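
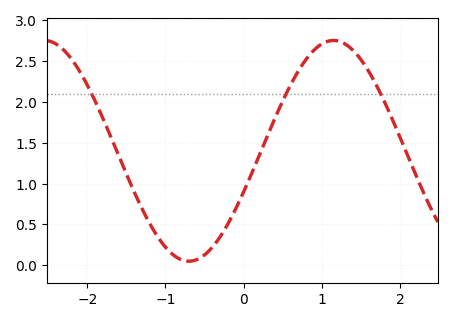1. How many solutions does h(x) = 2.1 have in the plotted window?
3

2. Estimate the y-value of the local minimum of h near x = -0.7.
0.05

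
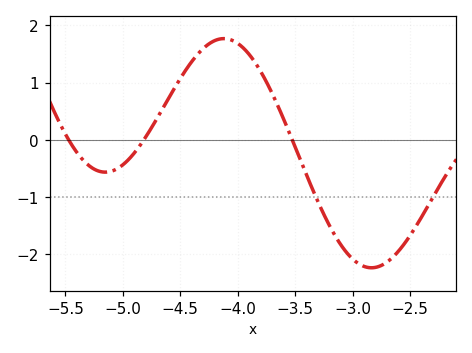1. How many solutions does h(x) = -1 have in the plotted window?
2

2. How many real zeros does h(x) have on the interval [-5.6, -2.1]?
3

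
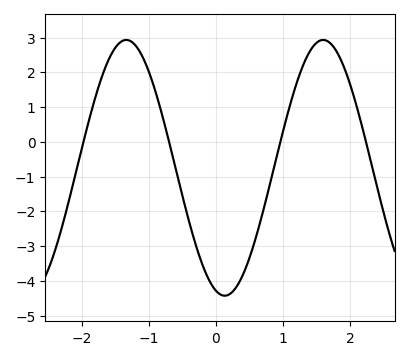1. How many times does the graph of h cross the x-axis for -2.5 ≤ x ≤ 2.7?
4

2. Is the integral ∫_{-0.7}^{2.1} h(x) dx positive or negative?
negative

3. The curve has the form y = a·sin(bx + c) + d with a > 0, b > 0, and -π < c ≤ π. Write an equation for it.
y = 3.68sin(2.1x - 1.9) - 0.75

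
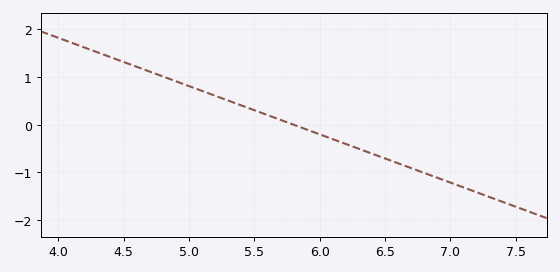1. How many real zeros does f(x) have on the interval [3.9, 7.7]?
1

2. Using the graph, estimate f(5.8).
0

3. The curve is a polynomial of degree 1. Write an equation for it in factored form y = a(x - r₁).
y = -1.01(x - 5.8)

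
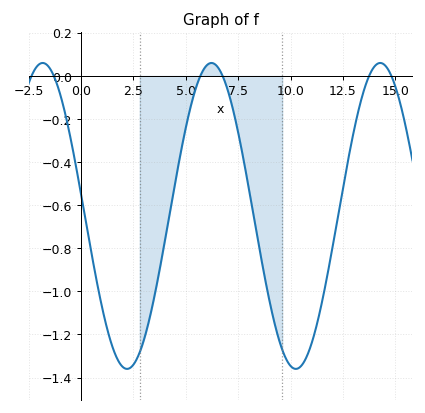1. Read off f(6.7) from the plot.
0.011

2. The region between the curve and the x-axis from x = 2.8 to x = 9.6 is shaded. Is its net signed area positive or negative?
negative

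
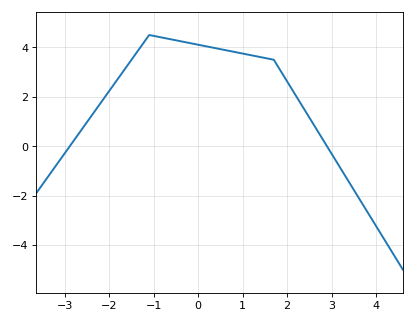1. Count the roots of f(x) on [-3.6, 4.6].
2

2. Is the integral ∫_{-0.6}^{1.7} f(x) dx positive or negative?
positive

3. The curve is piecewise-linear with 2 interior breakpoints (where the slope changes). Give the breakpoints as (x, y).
(-1.1, 4.5); (1.7, 3.5)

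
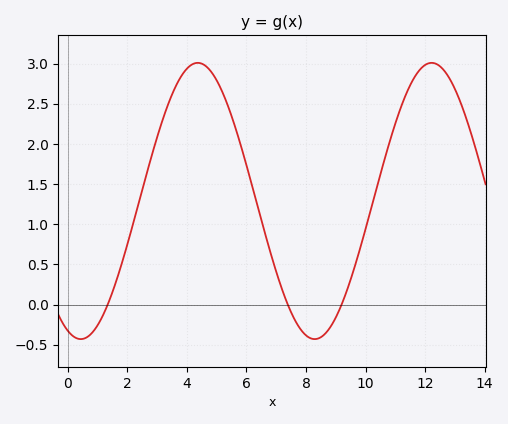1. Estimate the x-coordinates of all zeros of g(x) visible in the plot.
1.4, 7.4, 9.2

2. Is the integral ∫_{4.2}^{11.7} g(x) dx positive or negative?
positive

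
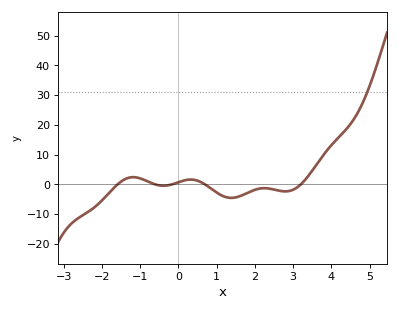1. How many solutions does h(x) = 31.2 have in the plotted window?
1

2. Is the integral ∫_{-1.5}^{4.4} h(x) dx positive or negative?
positive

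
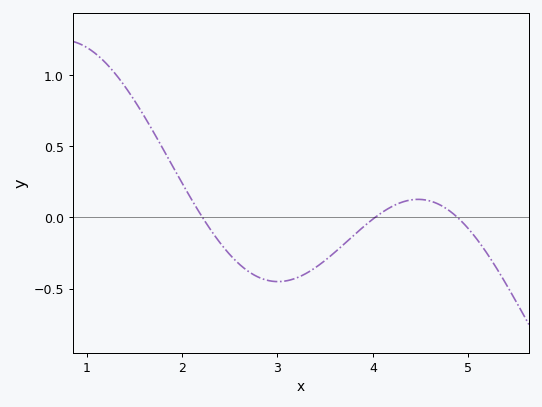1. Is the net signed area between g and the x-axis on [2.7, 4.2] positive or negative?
negative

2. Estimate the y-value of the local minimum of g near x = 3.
-0.451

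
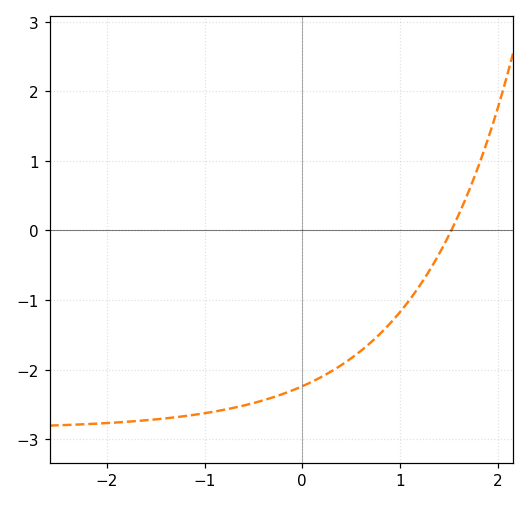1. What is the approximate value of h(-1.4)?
-2.7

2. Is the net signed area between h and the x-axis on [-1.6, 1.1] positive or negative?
negative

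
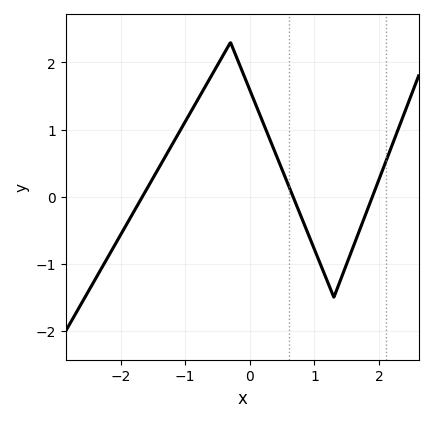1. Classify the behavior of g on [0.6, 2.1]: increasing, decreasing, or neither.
neither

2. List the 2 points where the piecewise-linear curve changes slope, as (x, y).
(-0.3, 2.3); (1.3, -1.5)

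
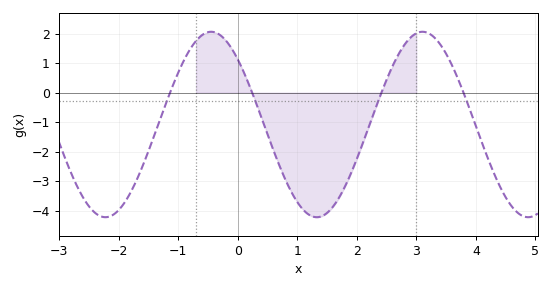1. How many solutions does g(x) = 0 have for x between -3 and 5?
4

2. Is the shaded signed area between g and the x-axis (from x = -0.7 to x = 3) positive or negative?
negative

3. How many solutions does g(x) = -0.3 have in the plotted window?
4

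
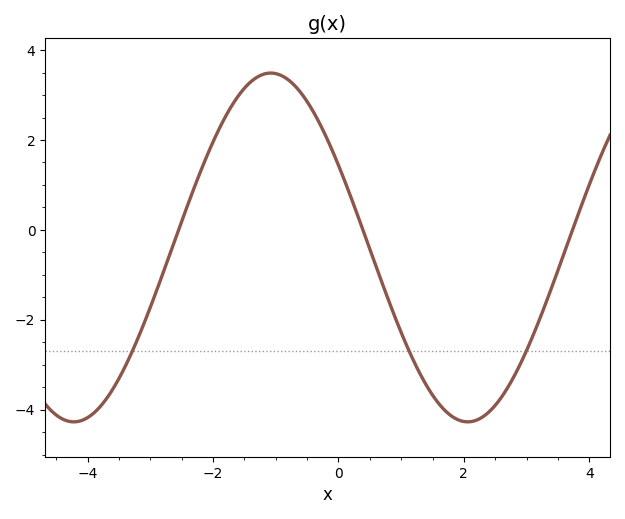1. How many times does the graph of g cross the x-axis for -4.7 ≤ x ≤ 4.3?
3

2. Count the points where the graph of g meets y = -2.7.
3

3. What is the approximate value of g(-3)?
-1.72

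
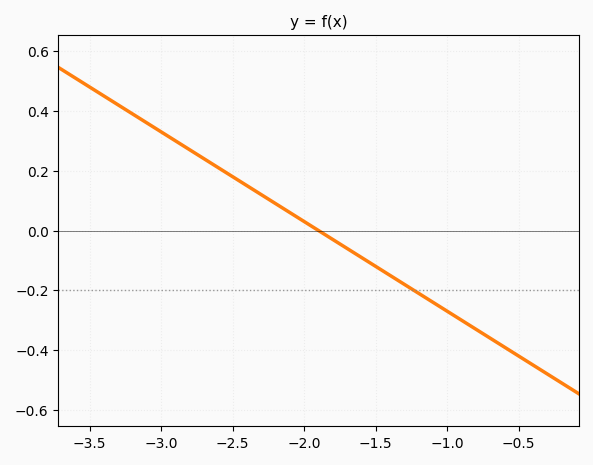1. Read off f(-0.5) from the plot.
-0.42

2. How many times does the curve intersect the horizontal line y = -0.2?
1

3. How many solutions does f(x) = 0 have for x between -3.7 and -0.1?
1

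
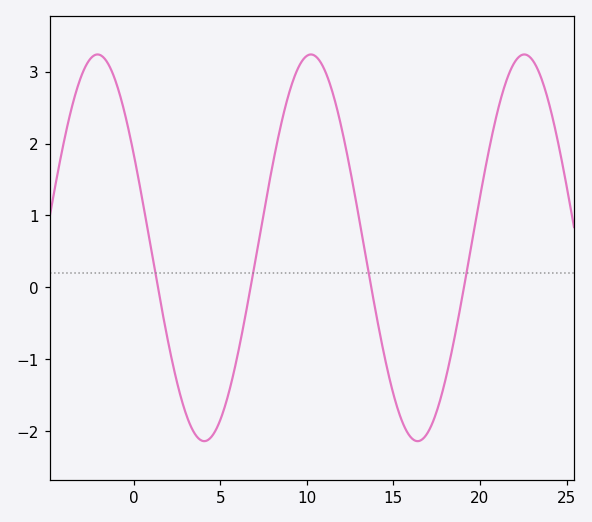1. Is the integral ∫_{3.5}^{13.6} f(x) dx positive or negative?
positive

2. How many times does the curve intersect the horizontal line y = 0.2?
4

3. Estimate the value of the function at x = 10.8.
3.13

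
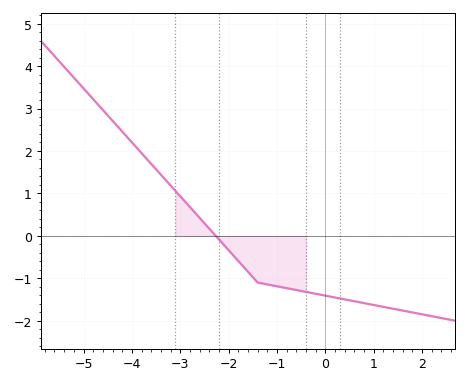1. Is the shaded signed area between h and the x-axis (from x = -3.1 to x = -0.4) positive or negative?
negative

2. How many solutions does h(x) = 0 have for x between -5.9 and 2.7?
1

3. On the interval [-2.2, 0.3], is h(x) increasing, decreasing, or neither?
decreasing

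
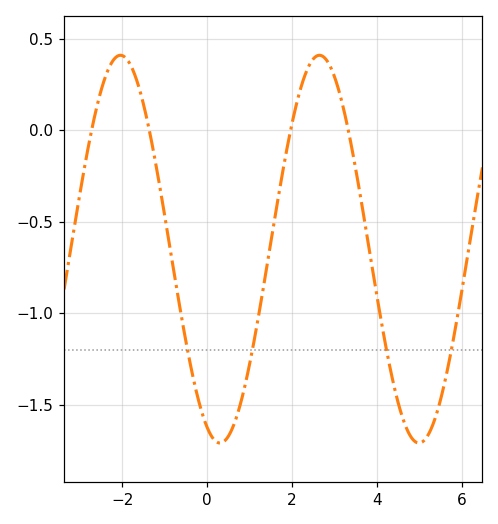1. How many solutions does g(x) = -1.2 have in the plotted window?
4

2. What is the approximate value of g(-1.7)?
0.3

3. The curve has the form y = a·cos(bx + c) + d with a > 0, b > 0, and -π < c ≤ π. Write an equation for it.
y = 1.06cos(1.3x + 2.7) - 0.65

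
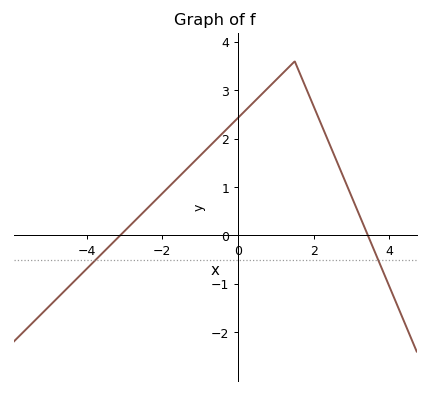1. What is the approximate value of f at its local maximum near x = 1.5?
3.6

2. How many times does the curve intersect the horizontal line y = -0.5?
2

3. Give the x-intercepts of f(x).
-3.2, 3.4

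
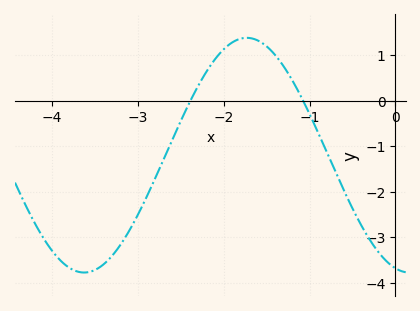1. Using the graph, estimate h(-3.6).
-3.8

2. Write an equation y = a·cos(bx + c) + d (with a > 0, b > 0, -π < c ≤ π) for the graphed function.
y = 2.58cos(1.7x + 2.9) - 1.2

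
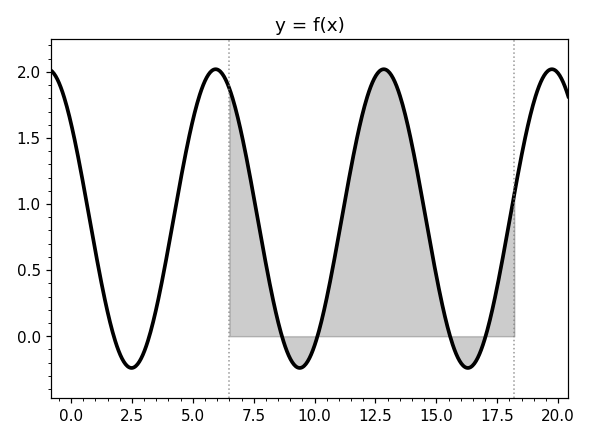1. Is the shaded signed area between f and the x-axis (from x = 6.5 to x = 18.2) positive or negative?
positive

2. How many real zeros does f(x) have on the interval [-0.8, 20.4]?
6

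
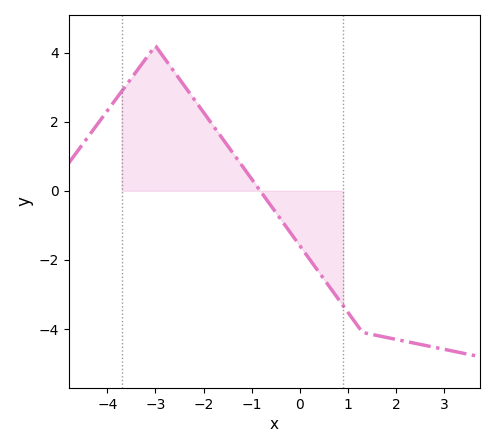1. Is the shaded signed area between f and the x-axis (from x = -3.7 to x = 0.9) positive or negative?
positive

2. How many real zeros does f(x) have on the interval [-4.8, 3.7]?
1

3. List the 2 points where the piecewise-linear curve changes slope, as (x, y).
(-3, 4.2); (1.3, -4.1)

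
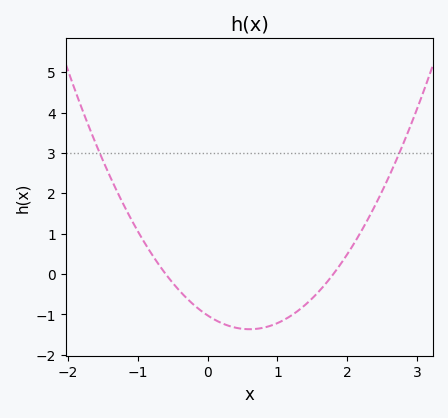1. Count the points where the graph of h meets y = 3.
2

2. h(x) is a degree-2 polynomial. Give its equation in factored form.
y = 0.95(x + 0.6)(x - 1.8)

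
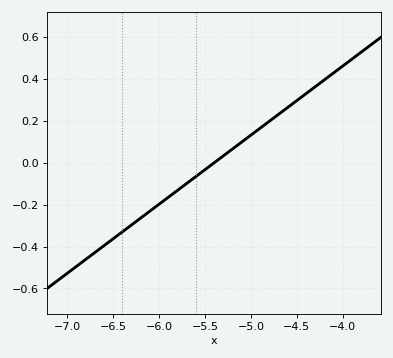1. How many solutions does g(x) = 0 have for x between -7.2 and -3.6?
1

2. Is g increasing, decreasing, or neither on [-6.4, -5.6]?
increasing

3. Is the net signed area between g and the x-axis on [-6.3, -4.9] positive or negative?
negative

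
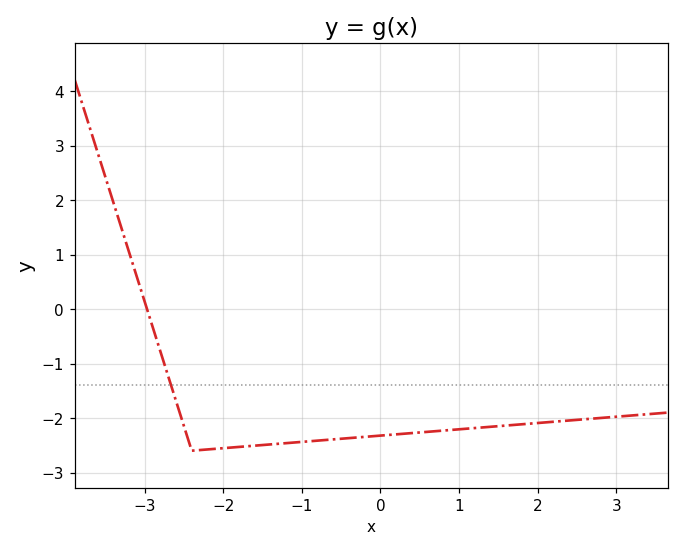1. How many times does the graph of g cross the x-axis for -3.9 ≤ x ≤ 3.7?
1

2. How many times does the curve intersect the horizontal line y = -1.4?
1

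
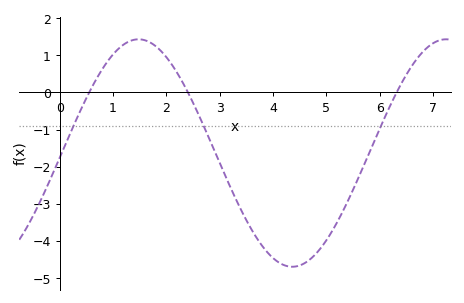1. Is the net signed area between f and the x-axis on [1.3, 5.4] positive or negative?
negative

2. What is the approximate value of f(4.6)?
-4.59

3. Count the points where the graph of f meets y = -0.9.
3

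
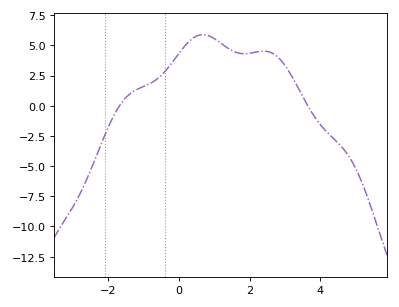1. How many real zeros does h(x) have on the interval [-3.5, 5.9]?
2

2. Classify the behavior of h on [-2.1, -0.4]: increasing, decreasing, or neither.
increasing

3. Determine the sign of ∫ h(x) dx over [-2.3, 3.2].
positive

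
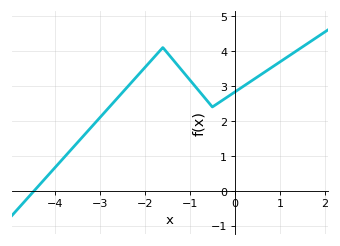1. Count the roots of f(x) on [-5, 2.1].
1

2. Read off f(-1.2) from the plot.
3.48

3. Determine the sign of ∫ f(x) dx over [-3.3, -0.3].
positive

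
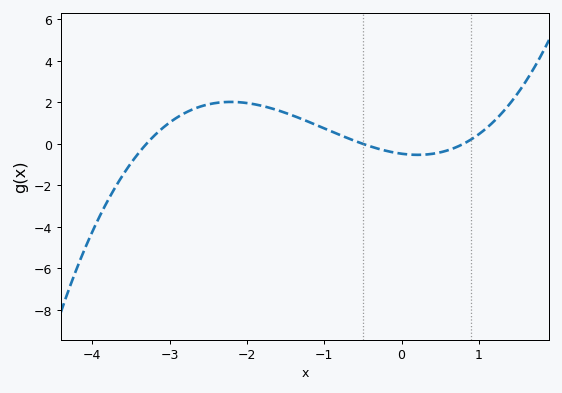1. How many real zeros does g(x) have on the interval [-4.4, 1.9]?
3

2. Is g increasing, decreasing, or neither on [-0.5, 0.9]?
neither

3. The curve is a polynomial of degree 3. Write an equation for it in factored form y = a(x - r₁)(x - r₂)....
y = 0.36(x + 3.3)(x + 0.5)(x - 0.8)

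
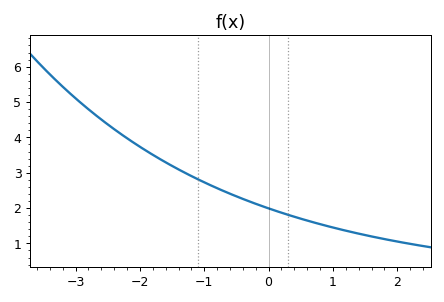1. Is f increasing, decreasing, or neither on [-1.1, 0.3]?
decreasing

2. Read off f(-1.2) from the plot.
2.9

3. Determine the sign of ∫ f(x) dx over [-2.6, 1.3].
positive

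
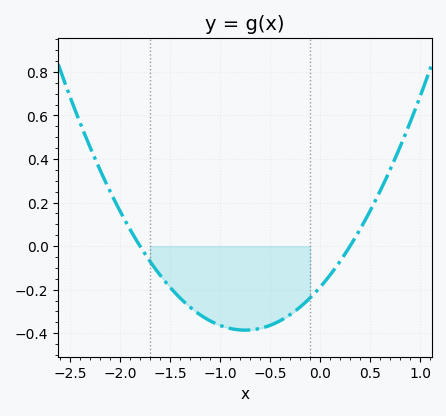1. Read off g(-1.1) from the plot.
-0.34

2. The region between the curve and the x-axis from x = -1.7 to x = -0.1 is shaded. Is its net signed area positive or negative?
negative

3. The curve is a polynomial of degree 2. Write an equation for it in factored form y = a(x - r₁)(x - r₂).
y = 0.35(x + 1.8)(x - 0.3)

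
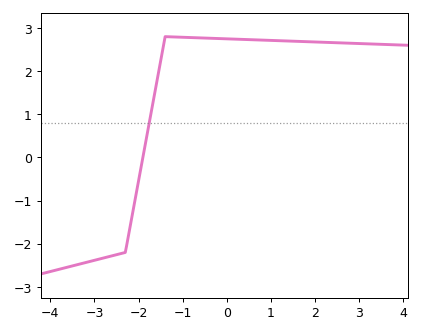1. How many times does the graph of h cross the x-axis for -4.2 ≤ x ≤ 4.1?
1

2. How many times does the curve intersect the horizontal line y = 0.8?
1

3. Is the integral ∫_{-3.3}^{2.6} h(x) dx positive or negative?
positive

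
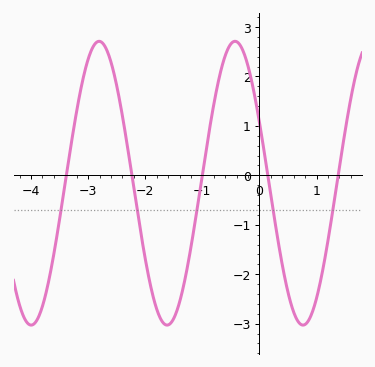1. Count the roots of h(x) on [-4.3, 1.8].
5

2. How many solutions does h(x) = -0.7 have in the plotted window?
5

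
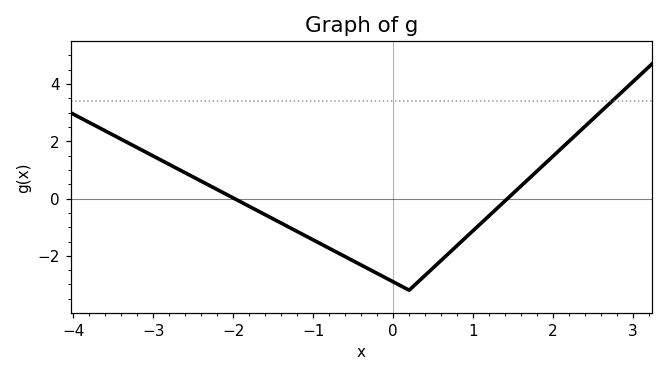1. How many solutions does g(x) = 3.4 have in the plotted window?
1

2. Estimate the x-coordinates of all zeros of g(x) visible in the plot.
-2, 1.4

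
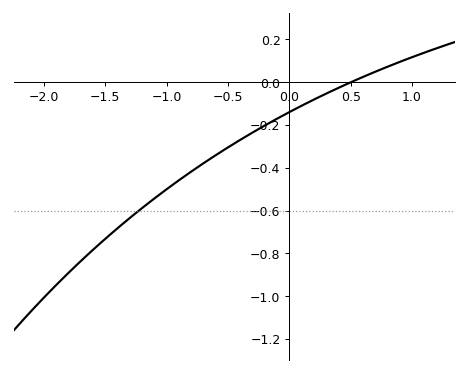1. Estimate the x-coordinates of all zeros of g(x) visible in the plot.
0.503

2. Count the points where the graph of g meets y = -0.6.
1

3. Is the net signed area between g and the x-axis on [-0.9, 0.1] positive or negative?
negative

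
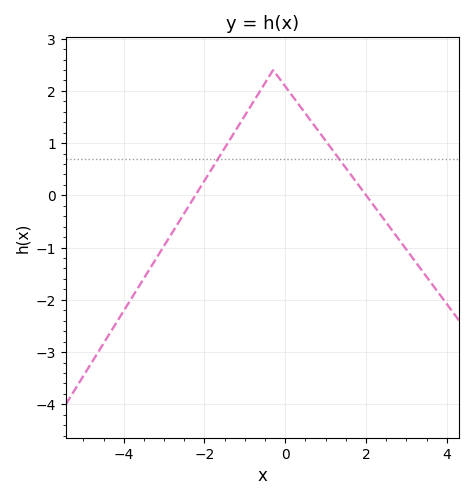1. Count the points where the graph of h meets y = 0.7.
2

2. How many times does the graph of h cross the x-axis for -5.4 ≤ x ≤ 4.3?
2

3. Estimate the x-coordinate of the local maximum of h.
-0.4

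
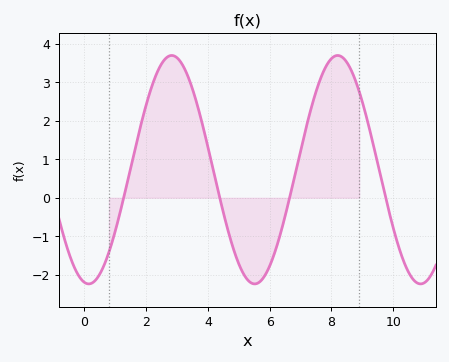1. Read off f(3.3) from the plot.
3.3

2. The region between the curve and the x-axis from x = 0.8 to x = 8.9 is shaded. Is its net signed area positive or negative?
positive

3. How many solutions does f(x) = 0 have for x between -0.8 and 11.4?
4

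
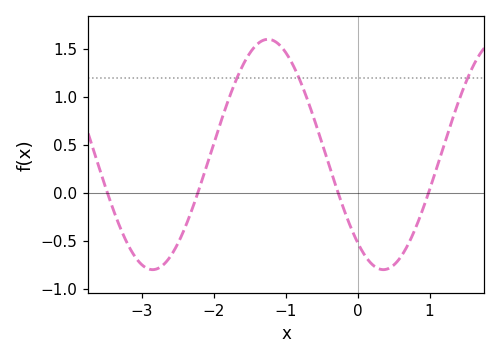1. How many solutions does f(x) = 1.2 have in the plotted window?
3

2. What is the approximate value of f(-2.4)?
-0.35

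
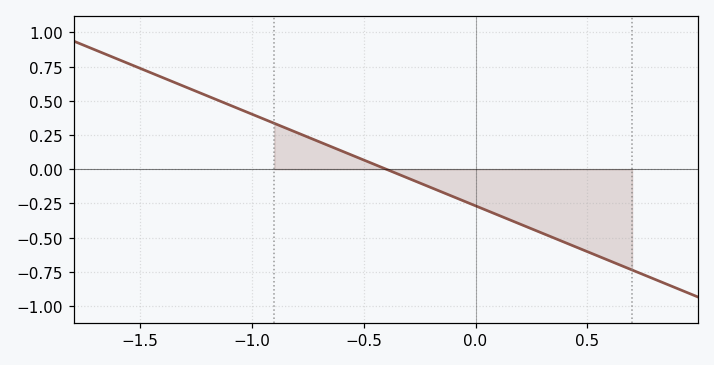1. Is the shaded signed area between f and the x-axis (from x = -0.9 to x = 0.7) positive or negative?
negative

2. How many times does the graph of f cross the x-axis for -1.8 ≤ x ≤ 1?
1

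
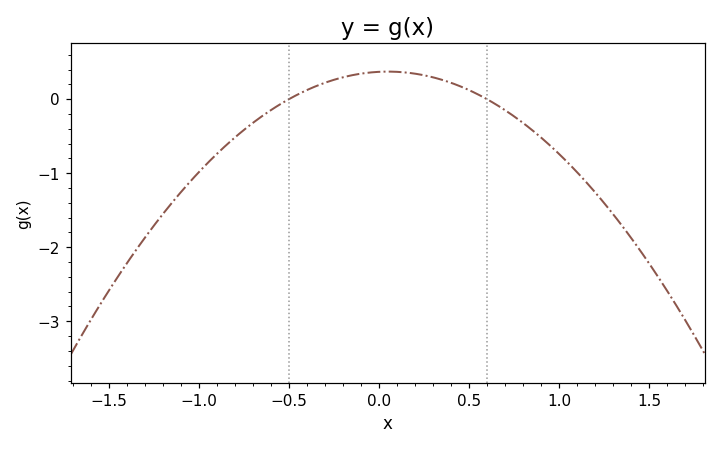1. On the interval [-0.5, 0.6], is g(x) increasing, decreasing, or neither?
neither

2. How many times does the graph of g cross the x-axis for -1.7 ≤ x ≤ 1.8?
2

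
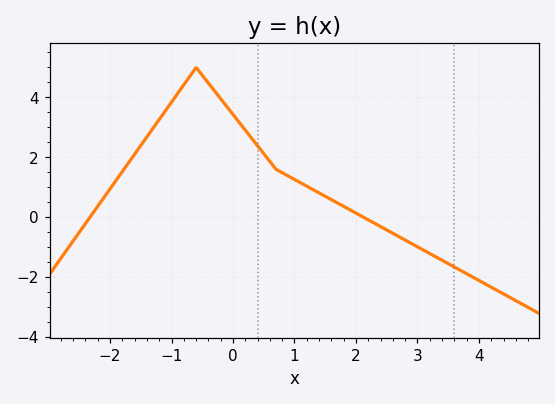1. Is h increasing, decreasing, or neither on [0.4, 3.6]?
decreasing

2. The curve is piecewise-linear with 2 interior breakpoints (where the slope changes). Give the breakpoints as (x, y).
(-0.6, 5); (0.7, 1.6)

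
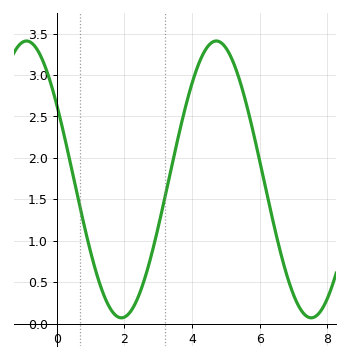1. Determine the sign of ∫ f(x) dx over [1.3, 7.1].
positive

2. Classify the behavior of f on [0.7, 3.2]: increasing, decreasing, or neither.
neither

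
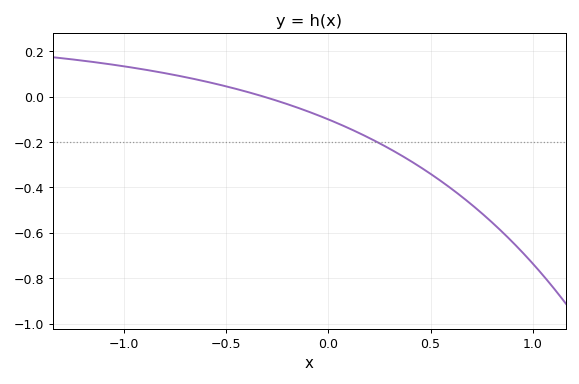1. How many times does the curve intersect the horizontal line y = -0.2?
1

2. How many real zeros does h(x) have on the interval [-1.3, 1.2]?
1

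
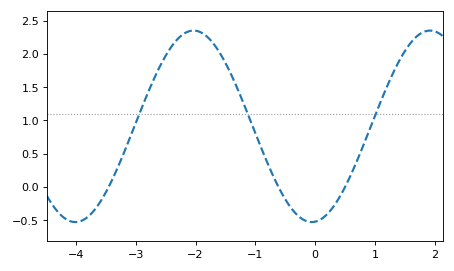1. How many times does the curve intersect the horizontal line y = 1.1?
3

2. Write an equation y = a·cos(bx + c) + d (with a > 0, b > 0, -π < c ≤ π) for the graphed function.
y = 1.44cos(1.6x - 3.1) + 0.91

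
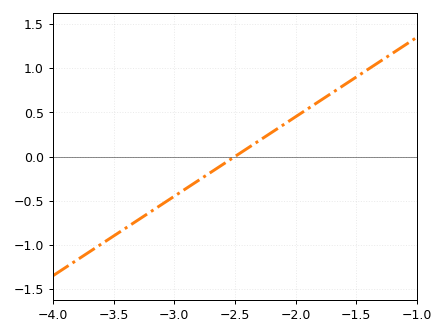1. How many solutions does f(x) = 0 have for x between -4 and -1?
1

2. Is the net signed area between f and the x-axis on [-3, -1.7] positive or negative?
positive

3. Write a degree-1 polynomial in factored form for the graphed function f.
y = 0.9(x + 2.5)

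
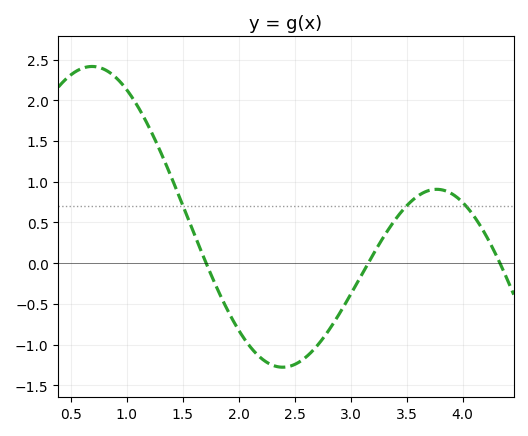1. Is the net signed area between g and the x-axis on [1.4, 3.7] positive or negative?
negative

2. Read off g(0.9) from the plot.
2.28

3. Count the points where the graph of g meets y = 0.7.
3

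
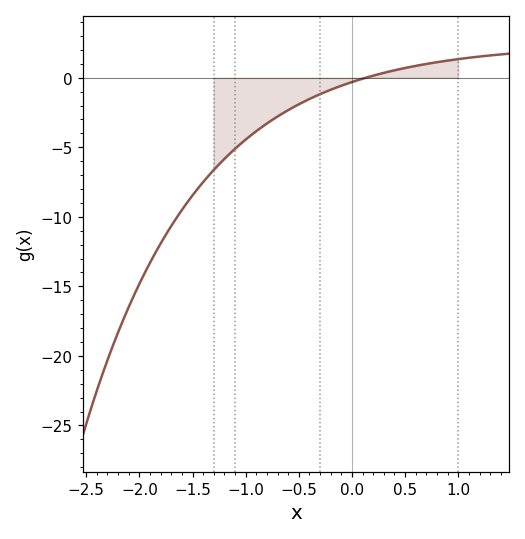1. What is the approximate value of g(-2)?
-14.8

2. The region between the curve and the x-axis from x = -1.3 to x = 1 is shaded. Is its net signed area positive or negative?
negative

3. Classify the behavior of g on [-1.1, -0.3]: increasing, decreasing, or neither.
increasing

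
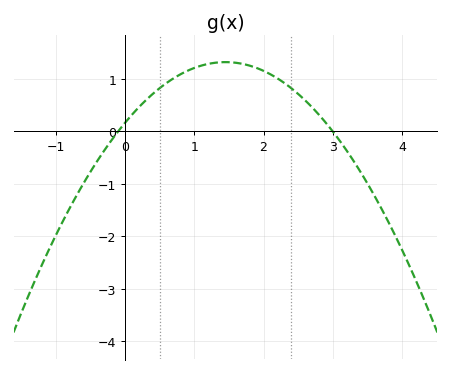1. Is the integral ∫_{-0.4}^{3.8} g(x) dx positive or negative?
positive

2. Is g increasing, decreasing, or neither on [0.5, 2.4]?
neither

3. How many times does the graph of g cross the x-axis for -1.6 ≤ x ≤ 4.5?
2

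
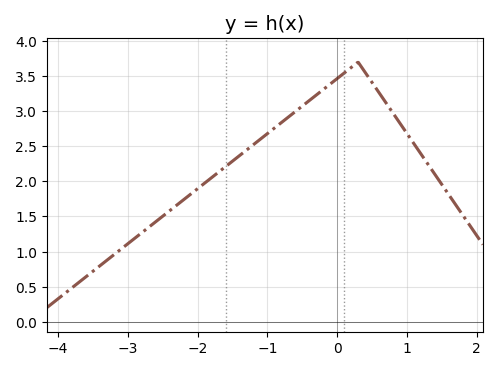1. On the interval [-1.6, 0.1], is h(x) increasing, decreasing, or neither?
increasing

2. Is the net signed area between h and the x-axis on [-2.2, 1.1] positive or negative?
positive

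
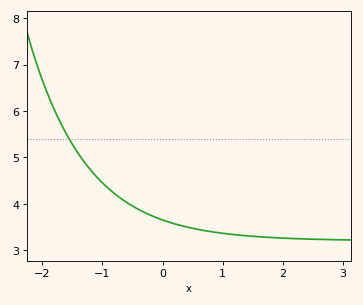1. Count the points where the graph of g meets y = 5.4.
1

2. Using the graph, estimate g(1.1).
3.3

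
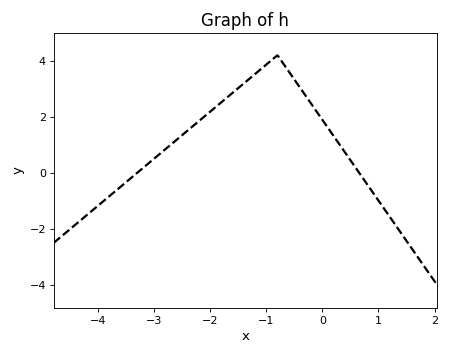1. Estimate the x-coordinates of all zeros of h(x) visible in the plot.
-3.3, 0.657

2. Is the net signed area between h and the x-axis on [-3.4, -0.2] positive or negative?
positive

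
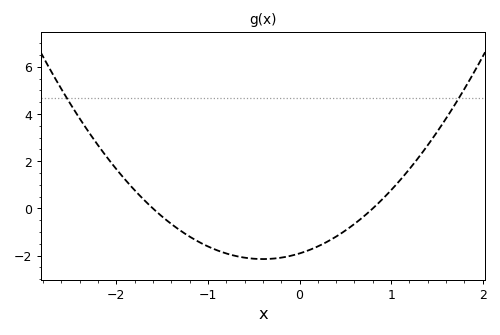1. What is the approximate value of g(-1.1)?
-1.4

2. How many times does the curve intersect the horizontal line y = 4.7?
2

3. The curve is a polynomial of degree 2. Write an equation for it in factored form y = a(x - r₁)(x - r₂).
y = 1.49(x + 1.6)(x - 0.8)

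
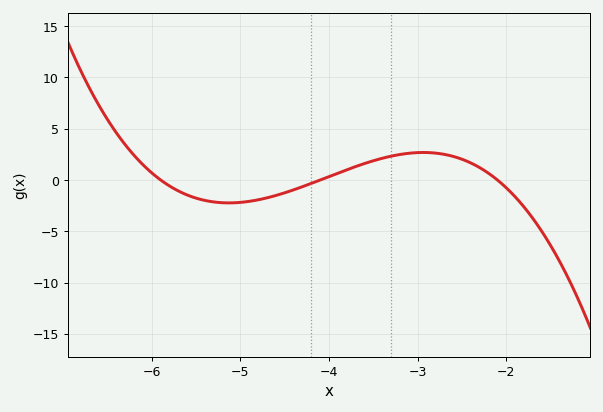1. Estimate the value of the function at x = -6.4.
4.5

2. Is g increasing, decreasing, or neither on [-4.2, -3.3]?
increasing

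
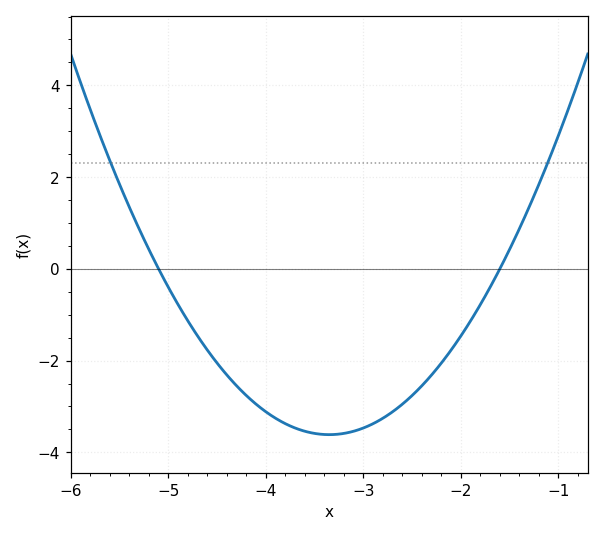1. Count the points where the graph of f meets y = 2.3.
2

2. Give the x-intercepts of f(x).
-5.1, -1.6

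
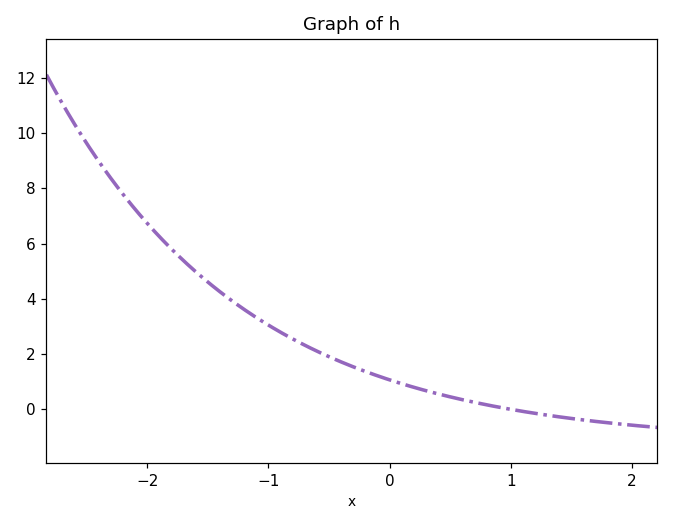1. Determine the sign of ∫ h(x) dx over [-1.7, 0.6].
positive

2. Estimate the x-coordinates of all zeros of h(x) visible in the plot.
0.99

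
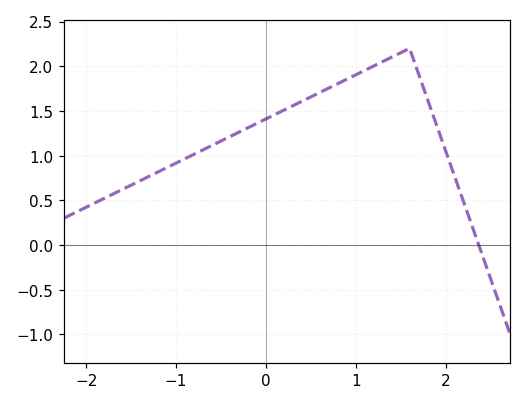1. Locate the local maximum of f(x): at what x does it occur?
1.6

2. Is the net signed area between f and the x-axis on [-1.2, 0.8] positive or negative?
positive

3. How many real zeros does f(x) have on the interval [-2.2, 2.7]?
1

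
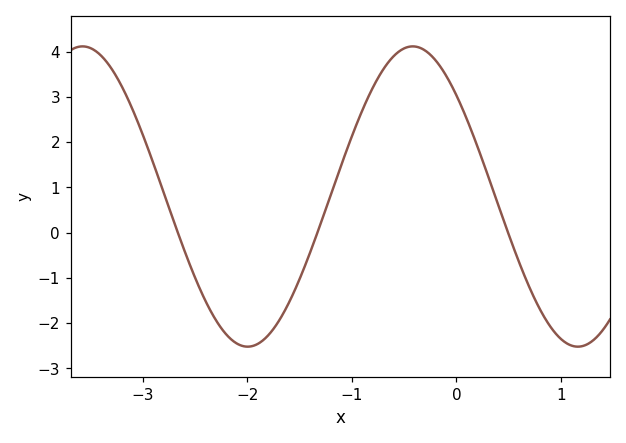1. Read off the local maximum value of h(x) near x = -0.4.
4.12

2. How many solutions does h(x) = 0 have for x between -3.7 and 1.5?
3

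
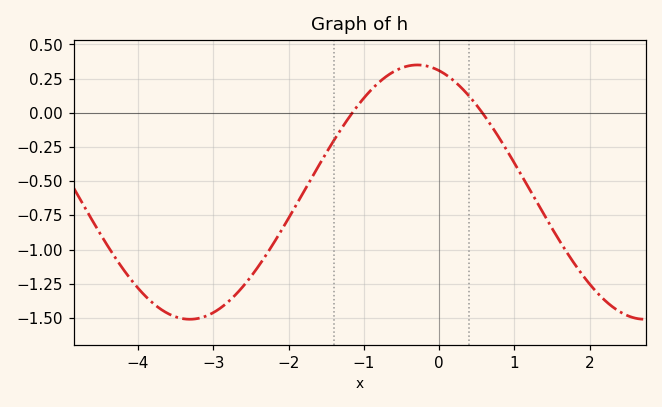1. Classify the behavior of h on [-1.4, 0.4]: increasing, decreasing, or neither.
neither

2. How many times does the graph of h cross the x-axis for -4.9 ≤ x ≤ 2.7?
2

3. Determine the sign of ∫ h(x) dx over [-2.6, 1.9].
negative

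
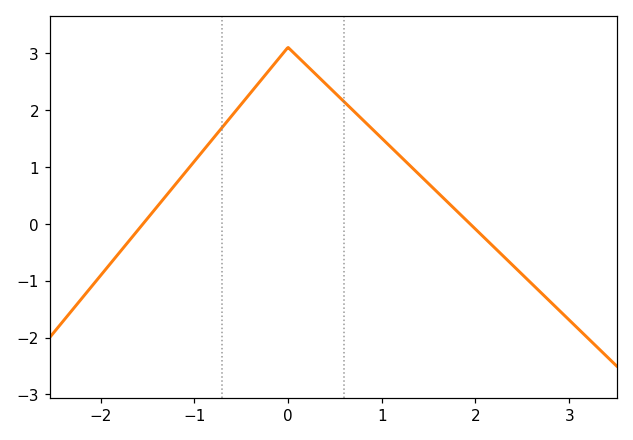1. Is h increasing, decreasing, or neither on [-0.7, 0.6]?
neither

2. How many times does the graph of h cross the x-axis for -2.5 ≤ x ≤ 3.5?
2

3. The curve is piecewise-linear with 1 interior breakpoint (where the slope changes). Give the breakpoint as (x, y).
(0, 3.1)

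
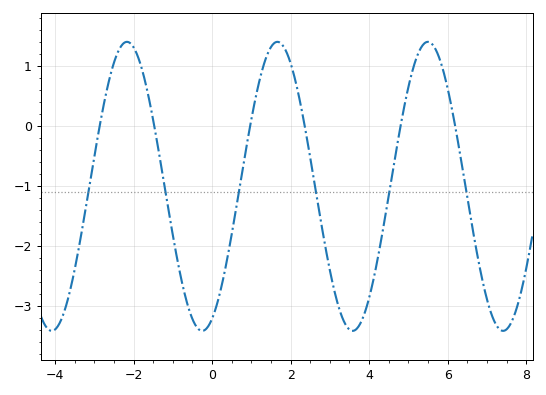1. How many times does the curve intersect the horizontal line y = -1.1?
6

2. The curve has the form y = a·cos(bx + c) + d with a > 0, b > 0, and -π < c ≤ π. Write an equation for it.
y = 2.41cos(1.6x - 2.7) - 1.01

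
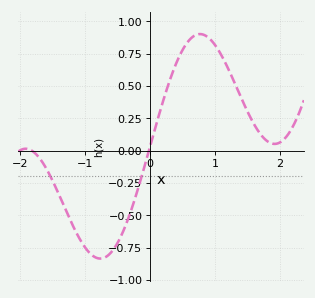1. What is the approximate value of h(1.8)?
0.08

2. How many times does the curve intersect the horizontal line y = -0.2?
2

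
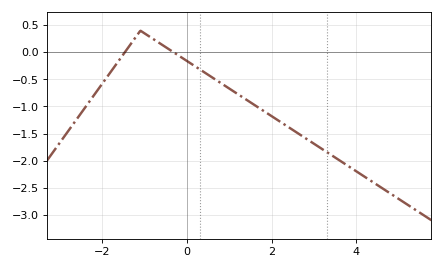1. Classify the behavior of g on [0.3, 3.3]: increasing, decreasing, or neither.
decreasing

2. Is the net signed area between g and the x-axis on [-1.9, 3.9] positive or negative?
negative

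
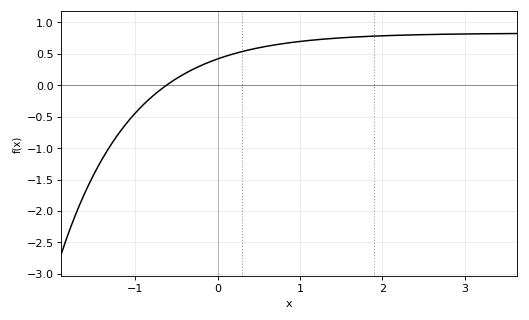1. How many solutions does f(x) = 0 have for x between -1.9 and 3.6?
1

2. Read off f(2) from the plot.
0.787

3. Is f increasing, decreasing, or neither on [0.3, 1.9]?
increasing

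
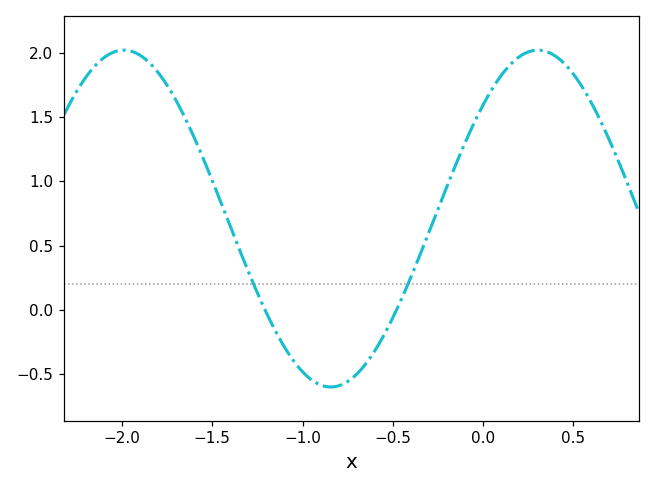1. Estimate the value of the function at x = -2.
2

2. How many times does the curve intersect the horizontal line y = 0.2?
2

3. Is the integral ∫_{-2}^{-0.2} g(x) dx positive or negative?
positive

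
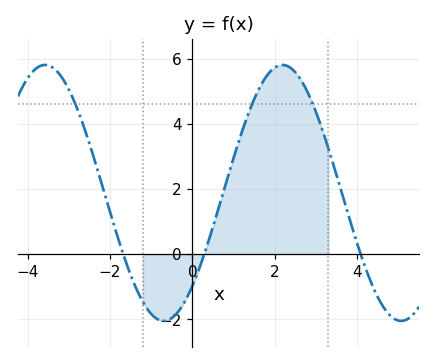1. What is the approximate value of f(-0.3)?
-1.6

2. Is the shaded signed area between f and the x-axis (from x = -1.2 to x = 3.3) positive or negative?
positive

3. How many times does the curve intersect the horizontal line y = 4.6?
3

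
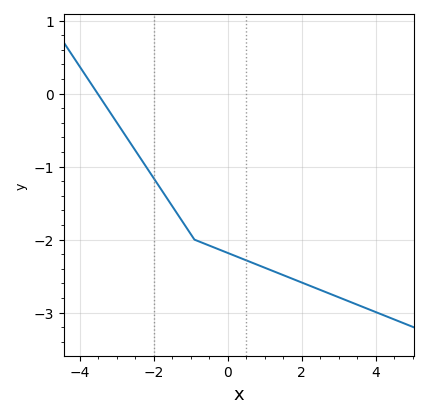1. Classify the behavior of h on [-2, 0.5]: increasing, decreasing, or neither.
decreasing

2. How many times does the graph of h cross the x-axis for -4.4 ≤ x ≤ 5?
1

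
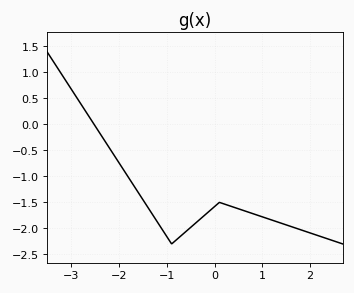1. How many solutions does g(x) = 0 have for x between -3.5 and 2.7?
1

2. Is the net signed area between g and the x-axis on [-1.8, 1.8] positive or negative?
negative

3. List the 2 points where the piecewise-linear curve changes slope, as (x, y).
(-0.9, -2.3); (0.1, -1.5)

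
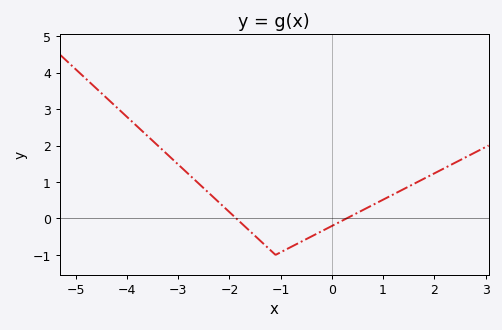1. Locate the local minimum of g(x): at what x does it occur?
-1.1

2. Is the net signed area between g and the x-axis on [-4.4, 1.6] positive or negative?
positive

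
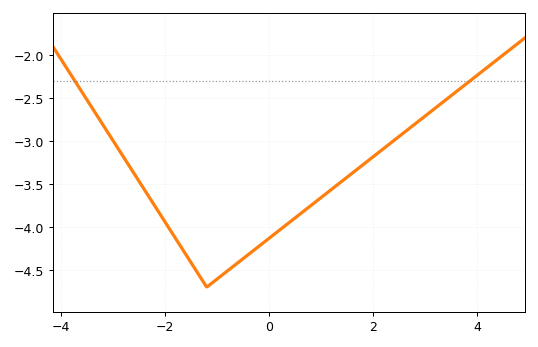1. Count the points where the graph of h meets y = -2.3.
2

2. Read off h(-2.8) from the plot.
-3.19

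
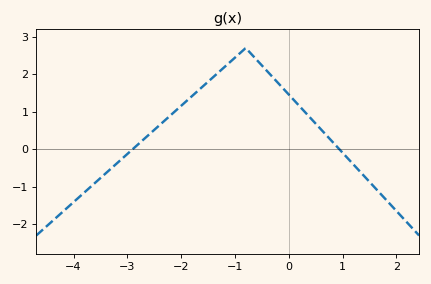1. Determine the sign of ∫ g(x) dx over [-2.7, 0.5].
positive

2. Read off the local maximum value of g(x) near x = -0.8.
2.7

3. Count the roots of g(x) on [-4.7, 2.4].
2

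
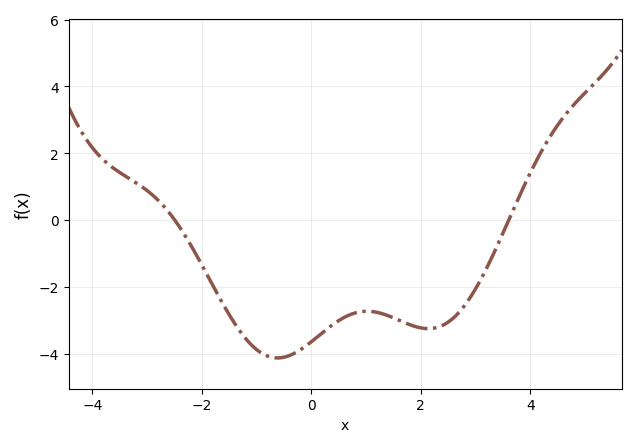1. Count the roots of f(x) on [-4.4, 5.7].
2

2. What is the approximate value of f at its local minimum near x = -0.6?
-4.2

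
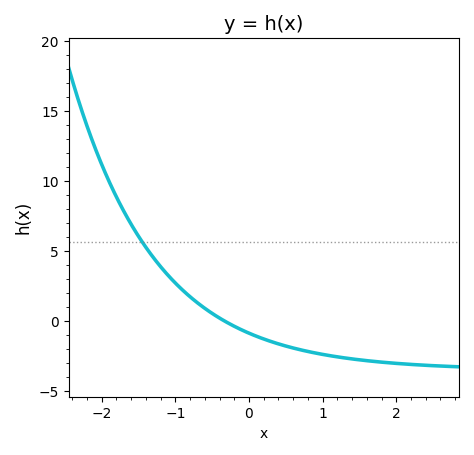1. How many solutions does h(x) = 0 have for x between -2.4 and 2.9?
1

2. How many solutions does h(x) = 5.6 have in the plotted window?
1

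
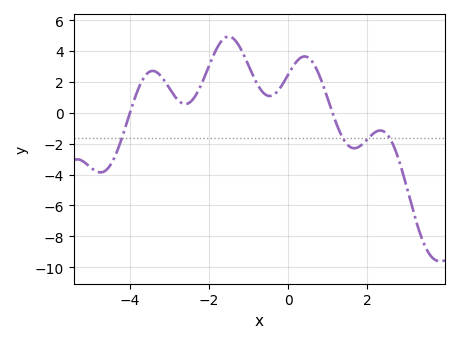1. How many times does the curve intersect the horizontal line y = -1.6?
4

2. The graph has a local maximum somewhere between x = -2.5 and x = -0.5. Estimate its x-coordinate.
-1.51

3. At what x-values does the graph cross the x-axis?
-4.01, 1.13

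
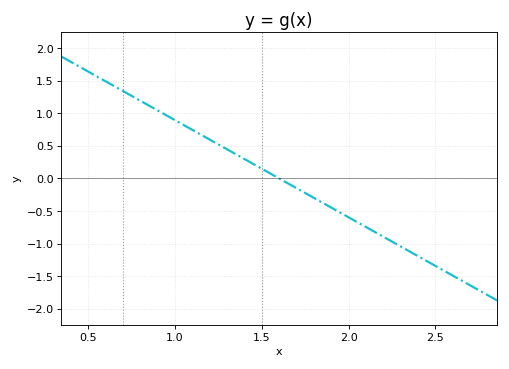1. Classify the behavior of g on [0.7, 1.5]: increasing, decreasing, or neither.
decreasing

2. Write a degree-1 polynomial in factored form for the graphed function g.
y = -1.49(x - 1.6)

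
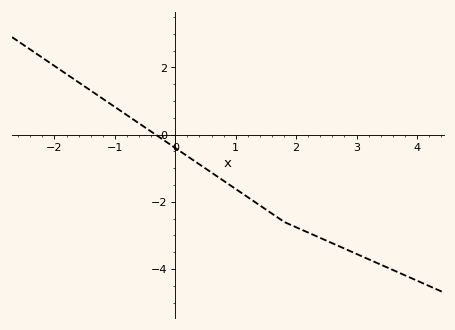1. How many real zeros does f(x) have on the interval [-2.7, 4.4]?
1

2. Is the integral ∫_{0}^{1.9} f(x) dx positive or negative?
negative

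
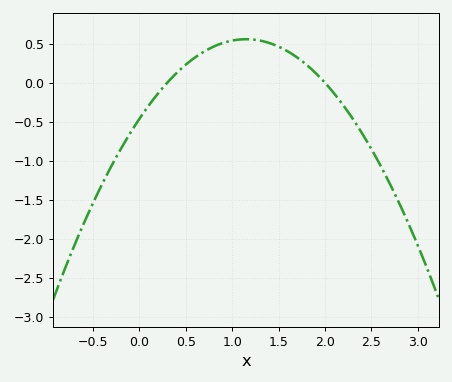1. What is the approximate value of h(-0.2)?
-0.85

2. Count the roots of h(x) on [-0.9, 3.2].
2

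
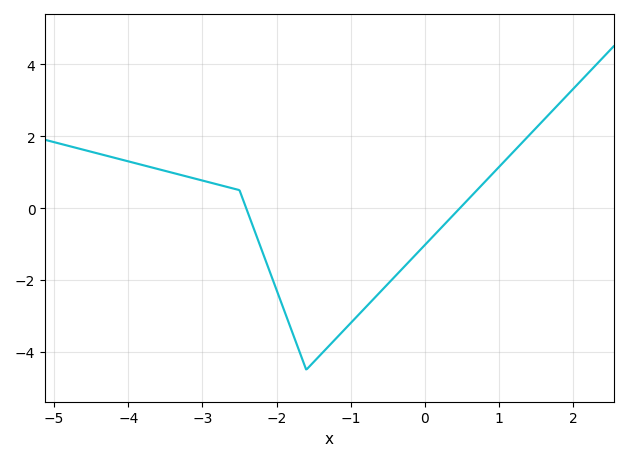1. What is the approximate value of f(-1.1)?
-3.4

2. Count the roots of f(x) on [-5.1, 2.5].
2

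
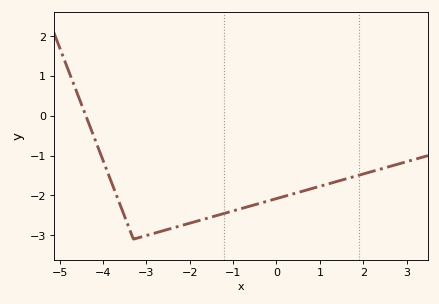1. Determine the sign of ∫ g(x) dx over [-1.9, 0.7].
negative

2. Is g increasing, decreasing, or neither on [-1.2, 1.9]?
increasing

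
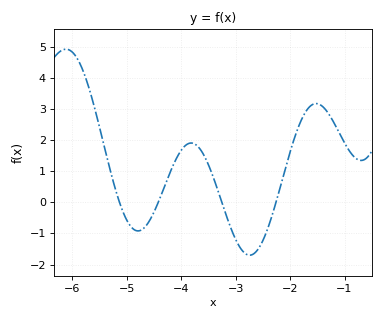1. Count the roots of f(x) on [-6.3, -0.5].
4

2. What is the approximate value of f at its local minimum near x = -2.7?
-1.7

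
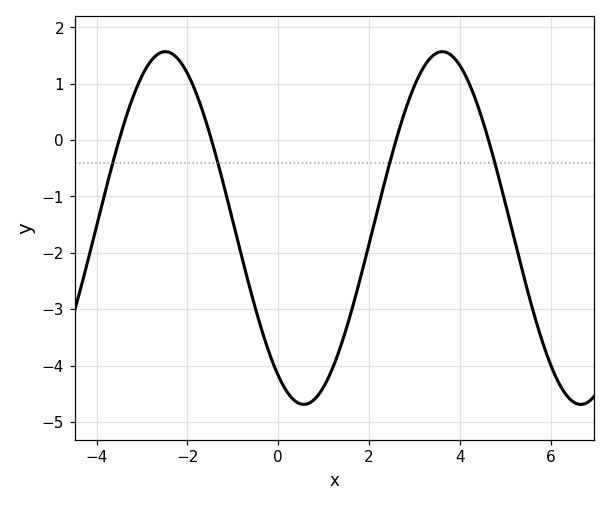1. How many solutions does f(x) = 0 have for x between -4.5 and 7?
4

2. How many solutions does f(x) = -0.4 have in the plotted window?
4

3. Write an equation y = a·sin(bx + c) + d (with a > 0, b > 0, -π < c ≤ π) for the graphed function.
y = 3.13sin(1.03x - 2.15) - 1.56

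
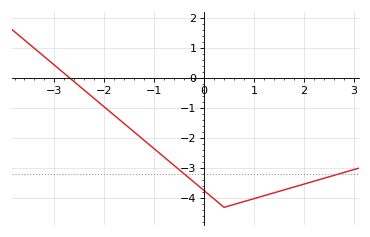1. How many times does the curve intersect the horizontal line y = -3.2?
2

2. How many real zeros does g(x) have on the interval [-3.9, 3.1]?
1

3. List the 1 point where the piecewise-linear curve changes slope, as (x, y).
(0.4, -4.3)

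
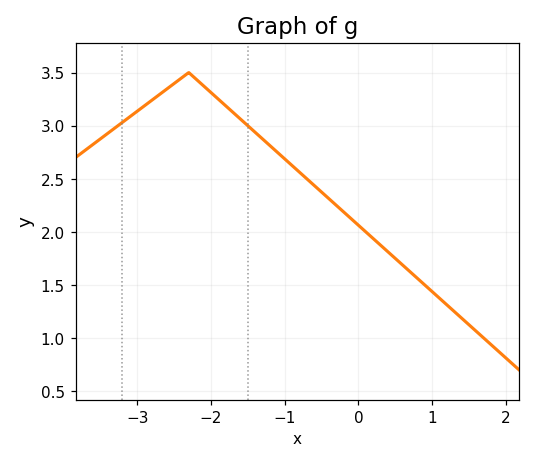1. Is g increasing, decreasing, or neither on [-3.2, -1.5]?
neither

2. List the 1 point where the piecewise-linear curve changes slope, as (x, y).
(-2.3, 3.5)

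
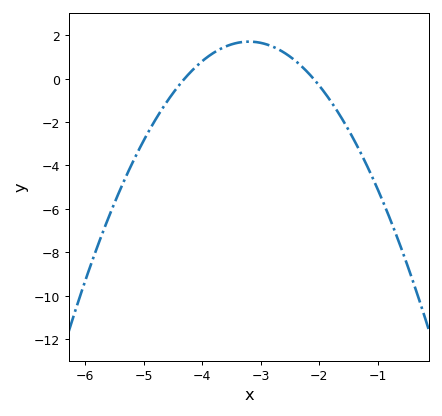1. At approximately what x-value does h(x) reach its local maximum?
-3.2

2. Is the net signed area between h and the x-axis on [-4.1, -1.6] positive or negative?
positive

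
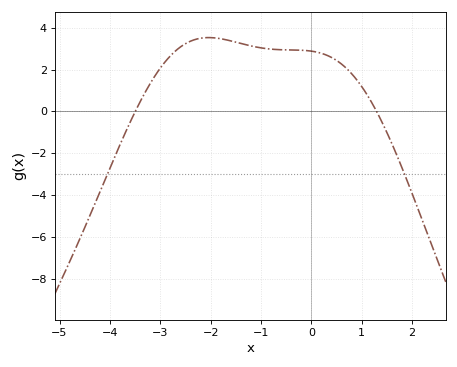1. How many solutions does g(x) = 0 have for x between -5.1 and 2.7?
2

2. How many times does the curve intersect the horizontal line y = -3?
2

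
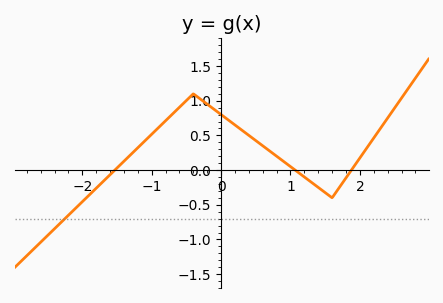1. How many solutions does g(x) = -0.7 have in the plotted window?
1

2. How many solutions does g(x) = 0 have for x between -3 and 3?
3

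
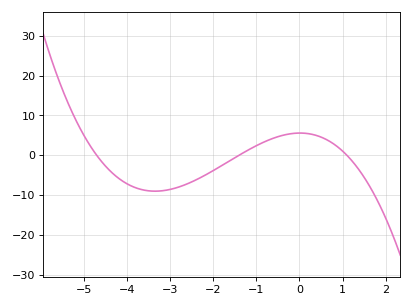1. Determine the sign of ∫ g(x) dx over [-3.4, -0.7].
negative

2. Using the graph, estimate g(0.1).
5.54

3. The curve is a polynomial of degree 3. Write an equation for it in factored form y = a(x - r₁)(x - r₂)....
y = -0.77(x + 4.7)(x + 1.4)(x - 1.1)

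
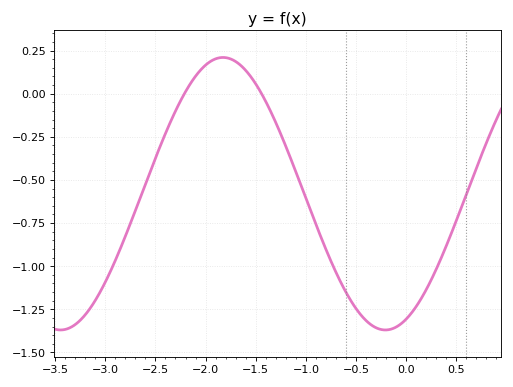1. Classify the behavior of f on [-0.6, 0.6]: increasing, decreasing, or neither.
neither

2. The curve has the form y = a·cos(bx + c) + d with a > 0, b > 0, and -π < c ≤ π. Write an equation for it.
y = 0.79cos(1.94x - 2.74) - 0.58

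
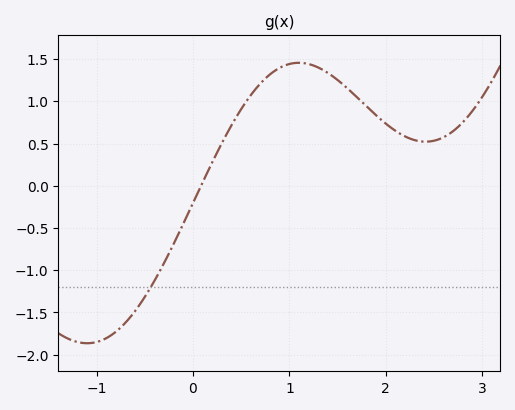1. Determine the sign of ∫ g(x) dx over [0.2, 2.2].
positive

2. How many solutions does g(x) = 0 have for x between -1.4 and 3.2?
1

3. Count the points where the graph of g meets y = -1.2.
1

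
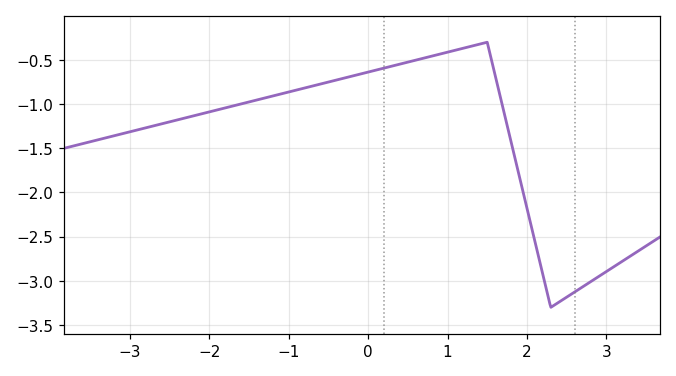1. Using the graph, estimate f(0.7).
-0.48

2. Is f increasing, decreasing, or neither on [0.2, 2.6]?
neither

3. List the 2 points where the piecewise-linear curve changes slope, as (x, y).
(1.5, -0.3); (2.3, -3.3)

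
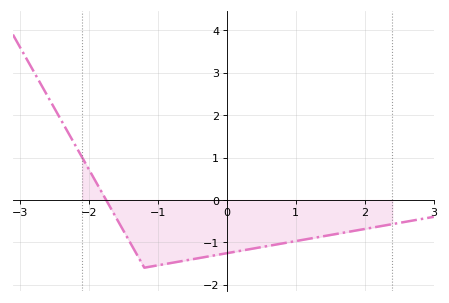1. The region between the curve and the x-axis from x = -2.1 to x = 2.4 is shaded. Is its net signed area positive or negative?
negative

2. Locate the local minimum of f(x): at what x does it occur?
-1.2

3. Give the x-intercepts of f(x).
-1.75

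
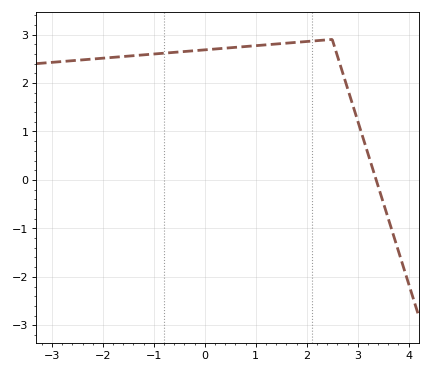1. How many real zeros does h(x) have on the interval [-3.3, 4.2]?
1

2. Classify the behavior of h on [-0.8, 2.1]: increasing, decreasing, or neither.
increasing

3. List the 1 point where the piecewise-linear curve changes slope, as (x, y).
(2.5, 2.9)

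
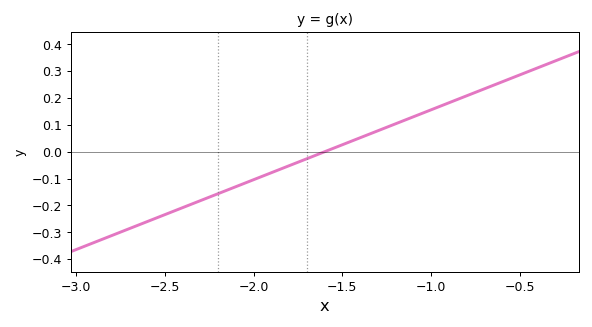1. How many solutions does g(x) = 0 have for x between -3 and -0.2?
1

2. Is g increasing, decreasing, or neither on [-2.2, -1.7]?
increasing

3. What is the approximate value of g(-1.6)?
0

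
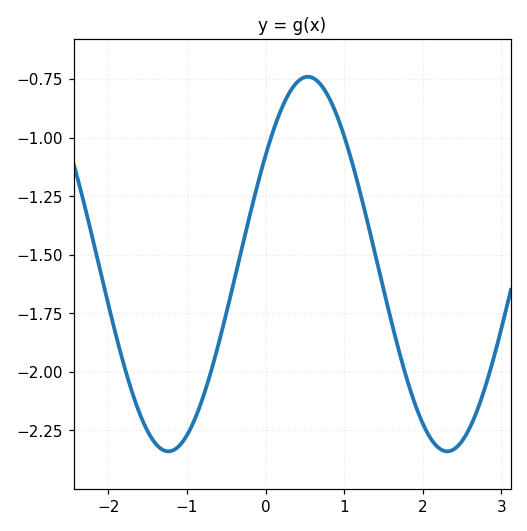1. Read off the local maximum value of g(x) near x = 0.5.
-0.74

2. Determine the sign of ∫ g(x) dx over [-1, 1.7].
negative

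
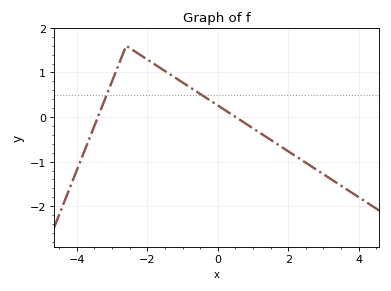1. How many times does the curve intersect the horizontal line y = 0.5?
2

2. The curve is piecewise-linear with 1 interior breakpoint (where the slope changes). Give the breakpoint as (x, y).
(-2.6, 1.6)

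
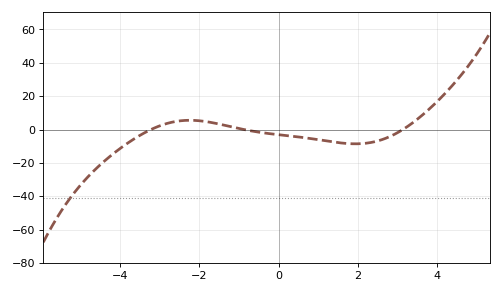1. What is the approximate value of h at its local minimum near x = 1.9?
-8.56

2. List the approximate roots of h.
-3.22, -0.874, 3.13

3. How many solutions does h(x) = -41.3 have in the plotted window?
1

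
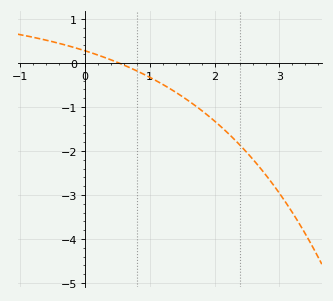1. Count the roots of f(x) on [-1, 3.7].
1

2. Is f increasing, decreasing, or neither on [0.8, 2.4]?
decreasing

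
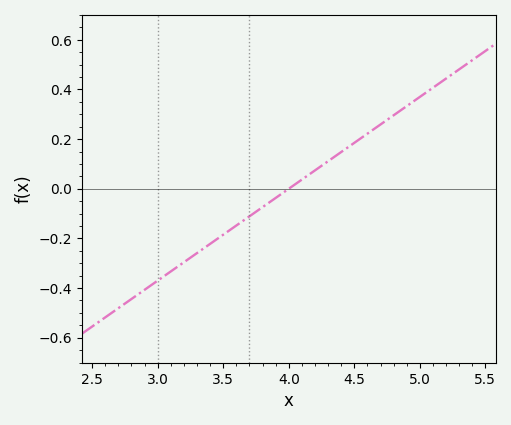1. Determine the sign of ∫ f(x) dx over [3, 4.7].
negative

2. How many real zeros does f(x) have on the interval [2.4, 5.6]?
1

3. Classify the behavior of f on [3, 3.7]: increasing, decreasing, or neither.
increasing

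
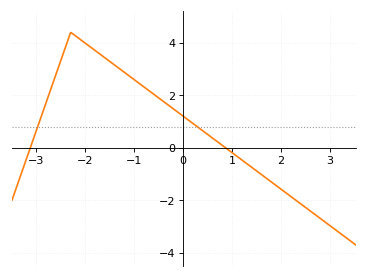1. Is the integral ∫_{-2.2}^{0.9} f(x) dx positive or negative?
positive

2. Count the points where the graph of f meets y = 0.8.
2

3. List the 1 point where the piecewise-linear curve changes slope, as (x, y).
(-2.3, 4.4)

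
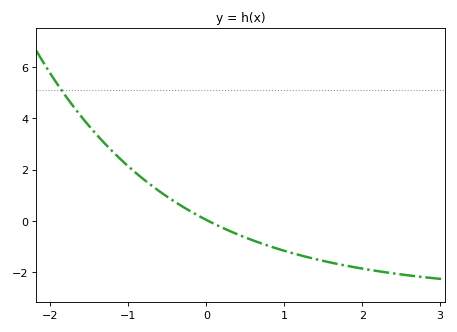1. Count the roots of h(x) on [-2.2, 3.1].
1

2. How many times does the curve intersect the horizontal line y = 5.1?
1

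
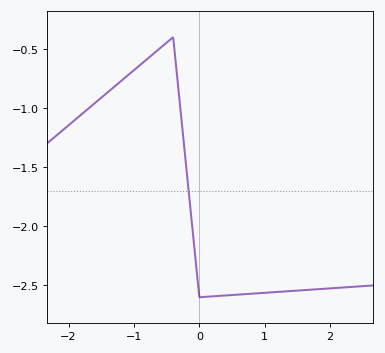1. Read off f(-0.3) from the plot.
-0.95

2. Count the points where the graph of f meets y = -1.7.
1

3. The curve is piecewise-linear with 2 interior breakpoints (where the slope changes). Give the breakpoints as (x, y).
(-0.4, -0.4); (0, -2.6)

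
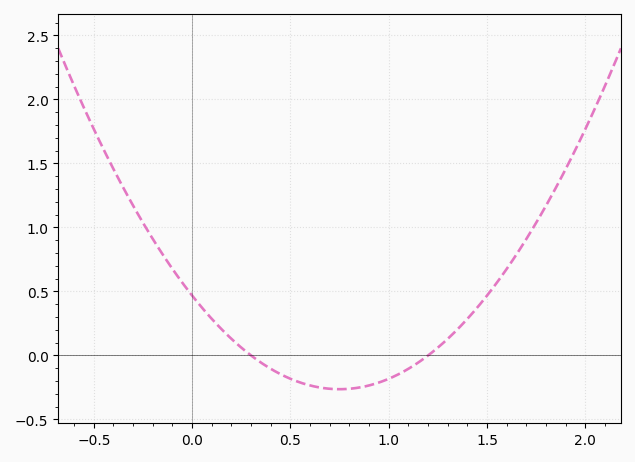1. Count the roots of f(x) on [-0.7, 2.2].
2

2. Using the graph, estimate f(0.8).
-0.25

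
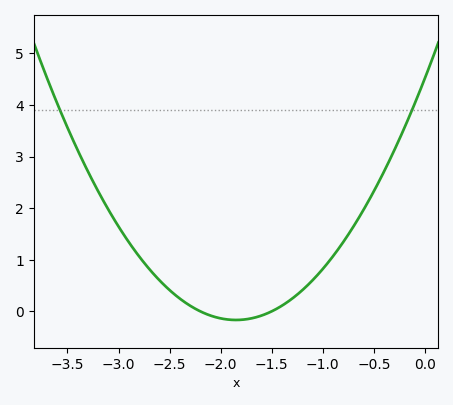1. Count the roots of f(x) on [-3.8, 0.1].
2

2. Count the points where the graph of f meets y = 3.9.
2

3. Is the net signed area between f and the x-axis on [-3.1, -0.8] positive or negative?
positive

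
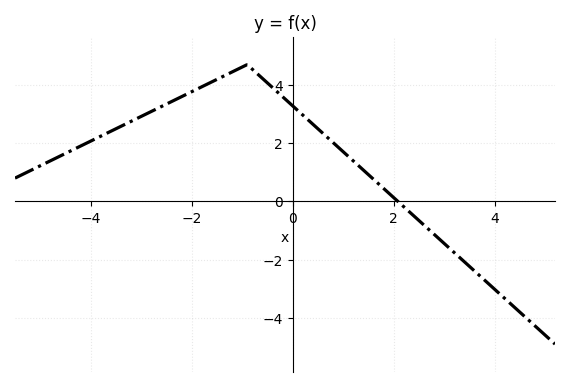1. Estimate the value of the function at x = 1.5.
1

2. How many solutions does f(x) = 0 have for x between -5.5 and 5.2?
1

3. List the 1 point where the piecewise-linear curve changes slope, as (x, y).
(-0.9, 4.7)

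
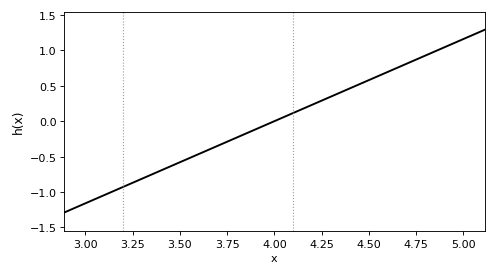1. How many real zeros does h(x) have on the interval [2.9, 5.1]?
1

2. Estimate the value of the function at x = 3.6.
-0.45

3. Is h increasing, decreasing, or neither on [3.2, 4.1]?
increasing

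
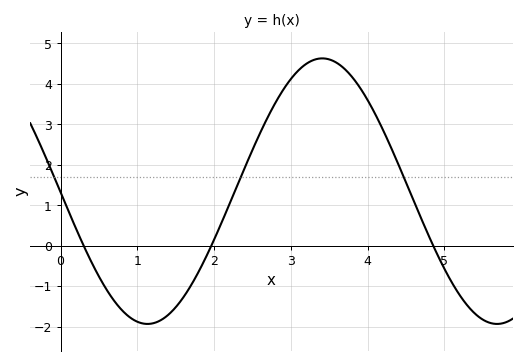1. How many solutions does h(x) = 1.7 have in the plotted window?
3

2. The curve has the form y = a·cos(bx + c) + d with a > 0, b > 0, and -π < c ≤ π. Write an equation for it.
y = 3.28cos(1.4x + 1.6) + 1.35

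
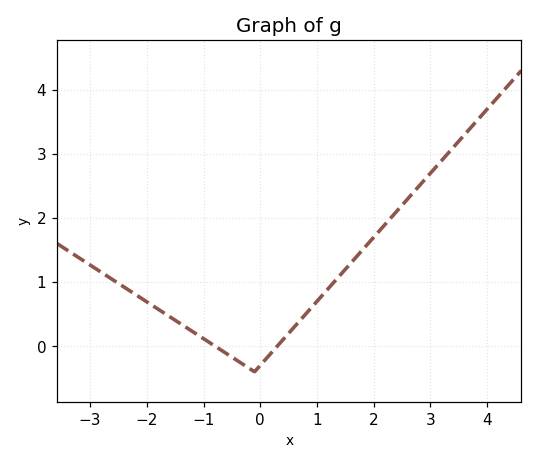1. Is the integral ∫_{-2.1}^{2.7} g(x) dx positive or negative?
positive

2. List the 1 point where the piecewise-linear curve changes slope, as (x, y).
(-0.1, -0.4)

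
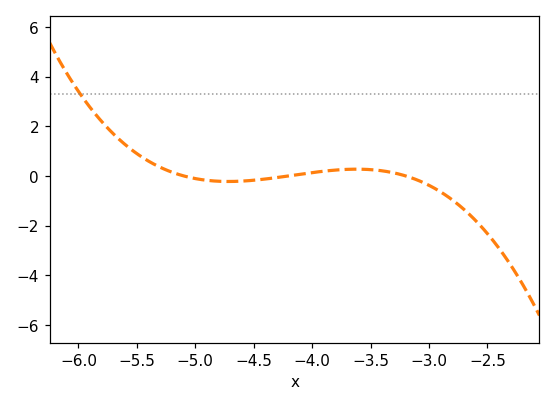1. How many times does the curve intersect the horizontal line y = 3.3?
1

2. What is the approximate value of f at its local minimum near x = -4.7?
-0.225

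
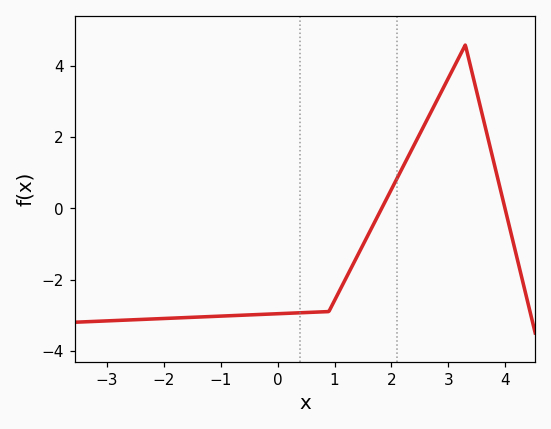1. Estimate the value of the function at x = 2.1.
0.8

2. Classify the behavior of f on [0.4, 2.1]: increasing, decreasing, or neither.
increasing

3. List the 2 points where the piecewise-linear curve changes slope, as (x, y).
(0.9, -2.9); (3.3, 4.6)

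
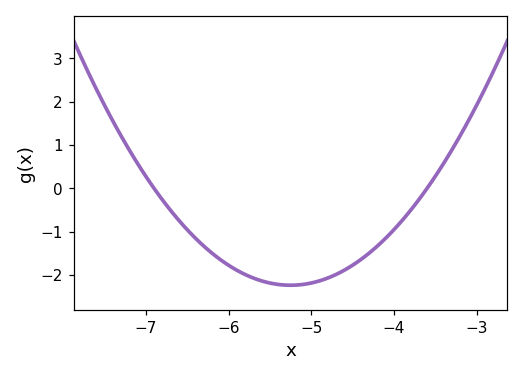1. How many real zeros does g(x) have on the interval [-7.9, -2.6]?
2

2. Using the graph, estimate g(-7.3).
1.2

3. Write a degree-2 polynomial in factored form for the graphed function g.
y = 0.82(x + 6.9)(x + 3.6)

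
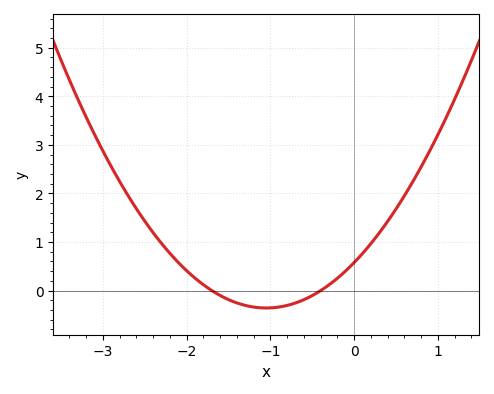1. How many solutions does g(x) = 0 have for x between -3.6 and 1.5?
2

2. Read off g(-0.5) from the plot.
-0.1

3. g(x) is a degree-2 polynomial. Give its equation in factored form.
y = 0.85(x + 1.7)(x + 0.4)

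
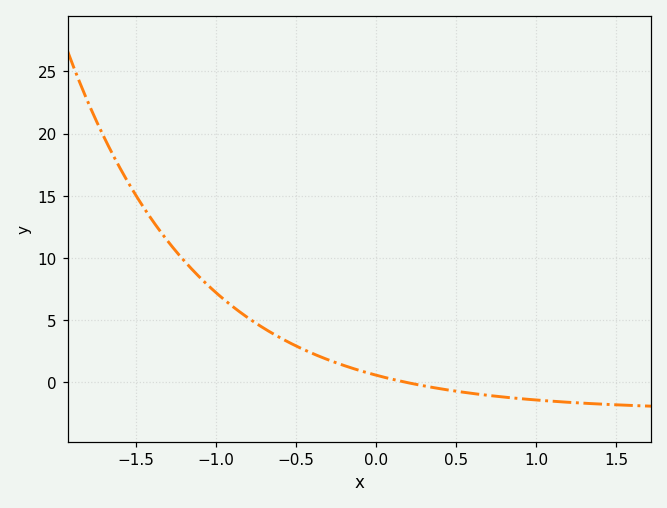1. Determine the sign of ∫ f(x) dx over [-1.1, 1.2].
positive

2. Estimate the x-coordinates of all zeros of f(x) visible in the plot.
0.167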